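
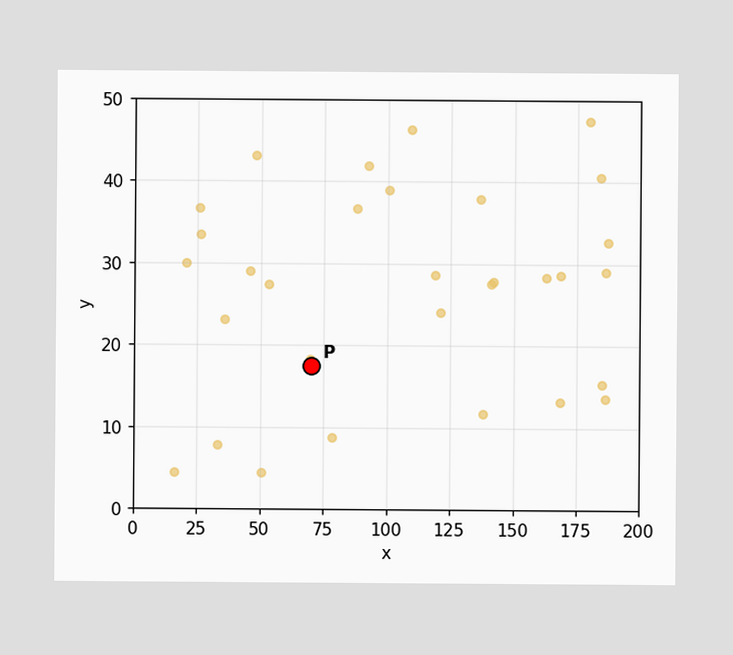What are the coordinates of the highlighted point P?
Following the gridlines from P to each axis, P sits at (70, 17.5).

(70, 17.5)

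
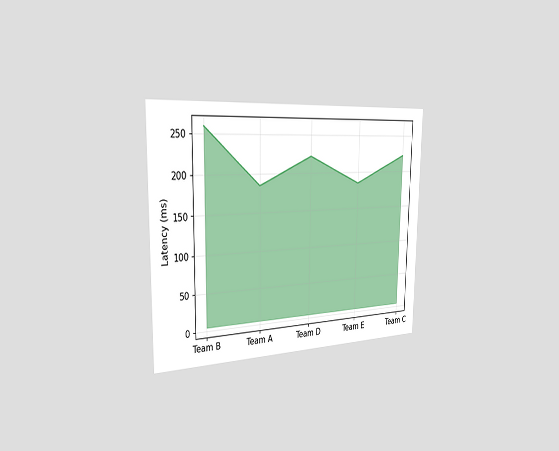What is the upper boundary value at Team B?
259ms

The chart is viewed slightly from the left. At Team B the upper boundary is at 259ms.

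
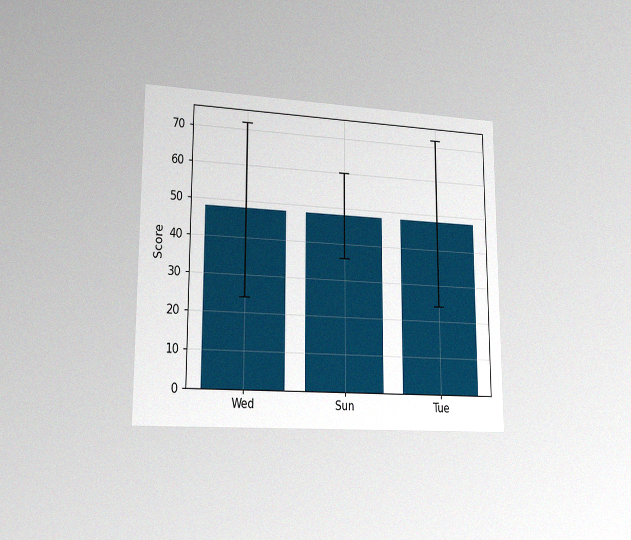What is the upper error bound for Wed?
The chart is viewed slightly from the left, with some photo noise. The Wed bar's upper whisker reaches 72.

72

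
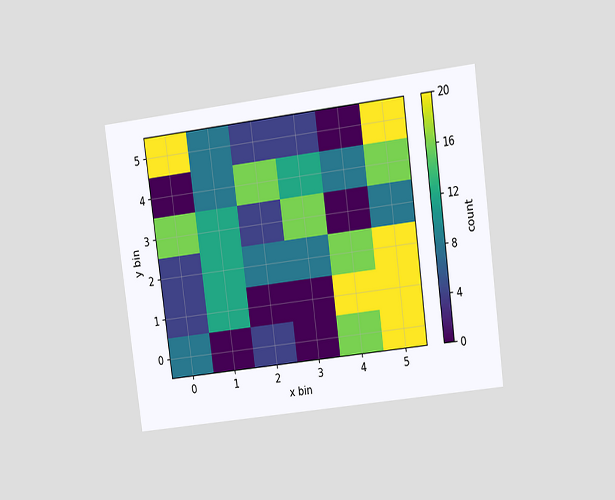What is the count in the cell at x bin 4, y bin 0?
The chart is tilted about 7° counter-clockwise and viewed at a slight angle. Matching the cell (4, 0) against the colorbar gives 16.

16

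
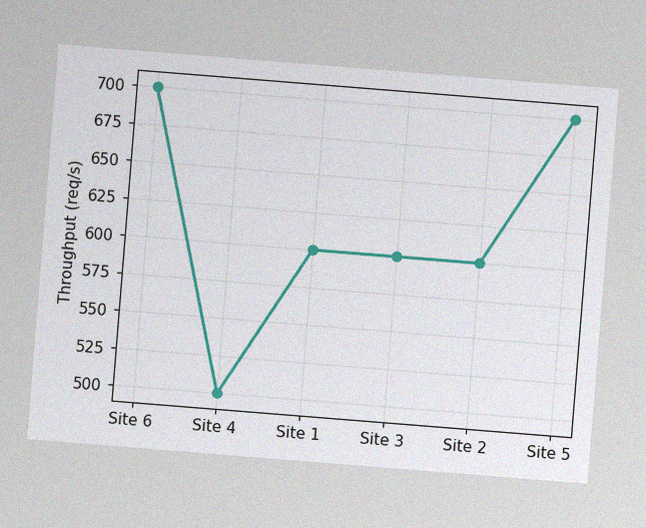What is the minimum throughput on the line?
The chart is tilted about 5° clockwise, with some photo noise. The lowest point is at Site 4, and reading across to the y-axis gives 500req/s.

500req/s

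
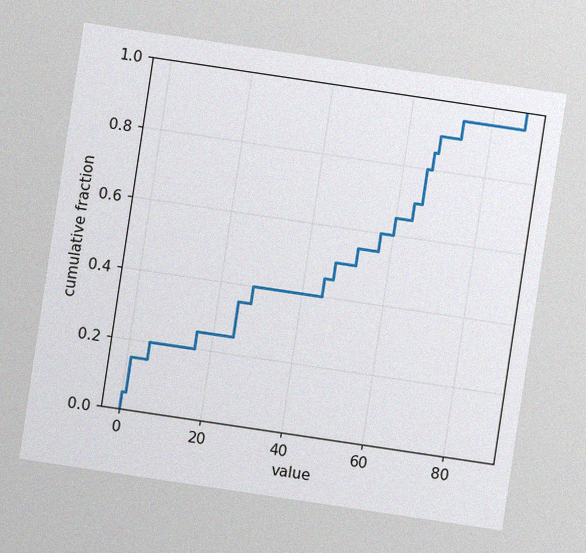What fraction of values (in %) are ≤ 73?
95%

The chart is tilted about 8° clockwise, with some photo noise. At x=73 the ECDF step is at 95%.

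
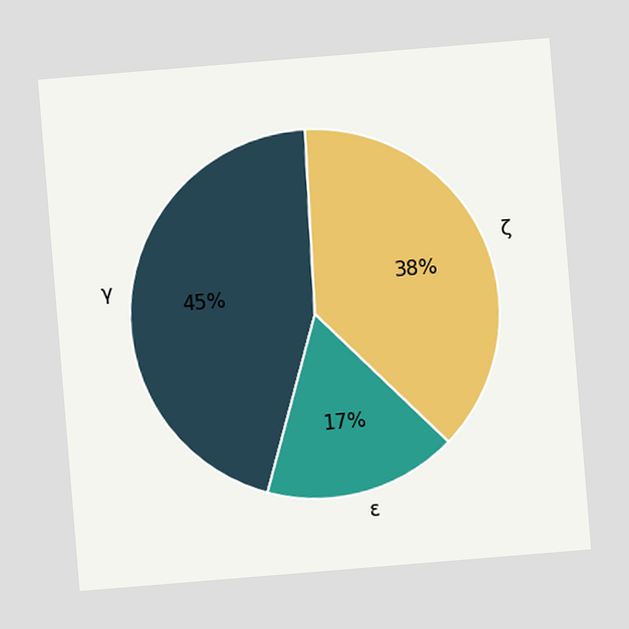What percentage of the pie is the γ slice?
The chart is tilted about 5° counter-clockwise. The γ slice takes up 45% of the pie.

45%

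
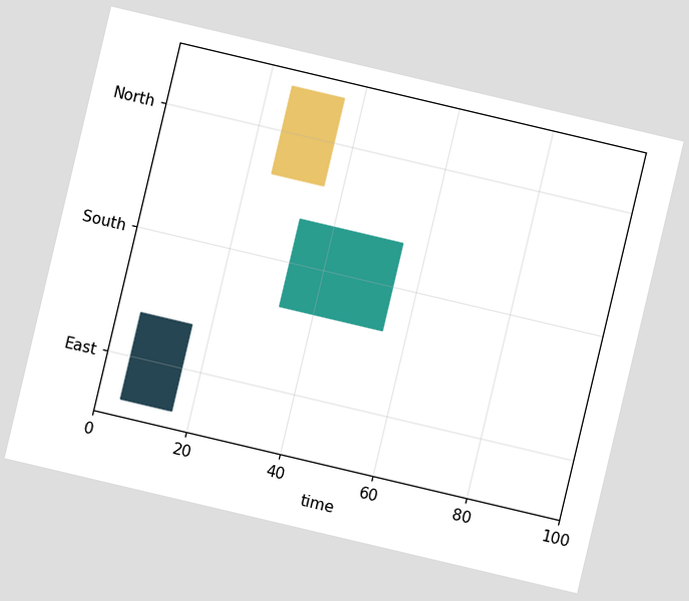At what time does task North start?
25

The chart is tilted about 13° clockwise. The North bar begins at t=25.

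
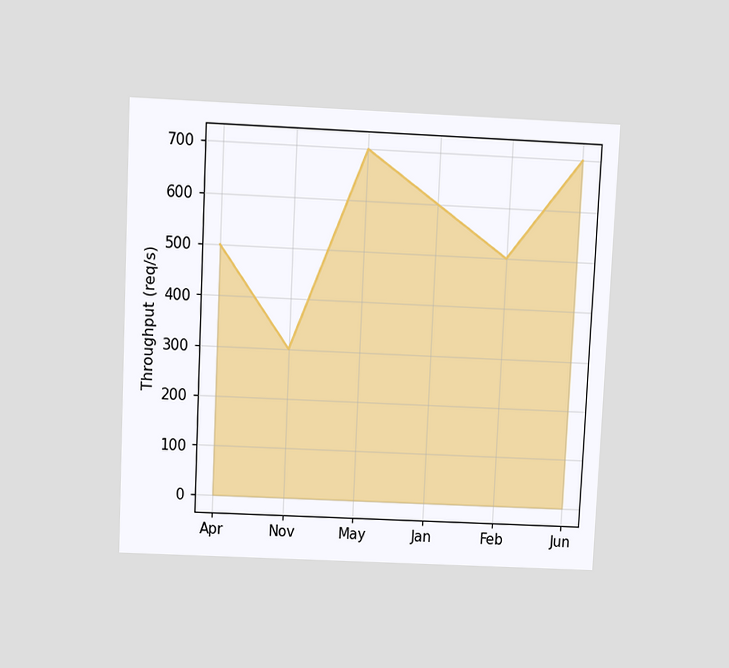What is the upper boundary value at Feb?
The chart is tilted about 3° clockwise and viewed slightly from above. At Feb the upper boundary is at 500req/s.

500req/s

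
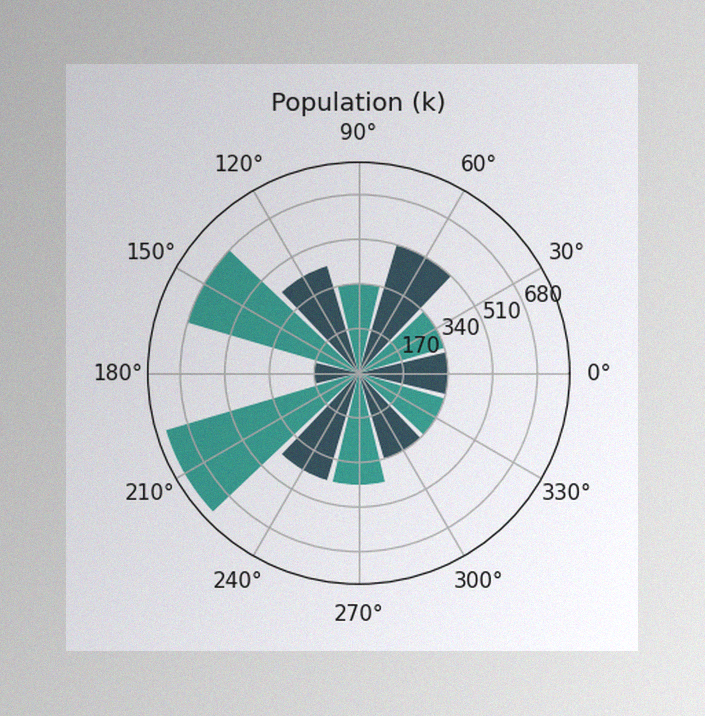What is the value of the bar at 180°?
170k

The image has some photo noise and uneven lighting. The bar at 180° reaches 170k on the radial axis.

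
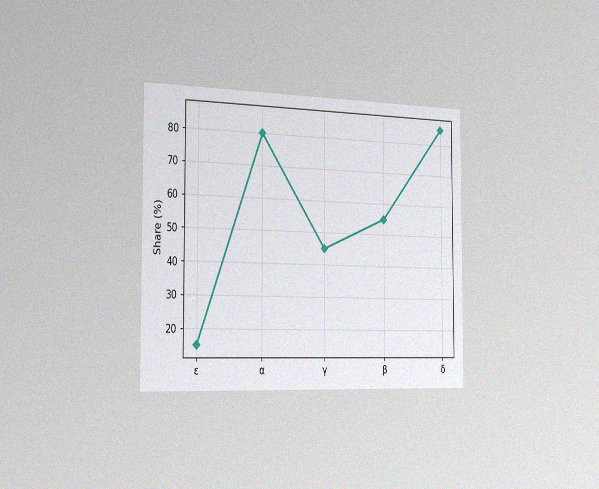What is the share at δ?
85%

The chart is viewed slightly from the left, with some photo noise. At δ, the line is at 85%.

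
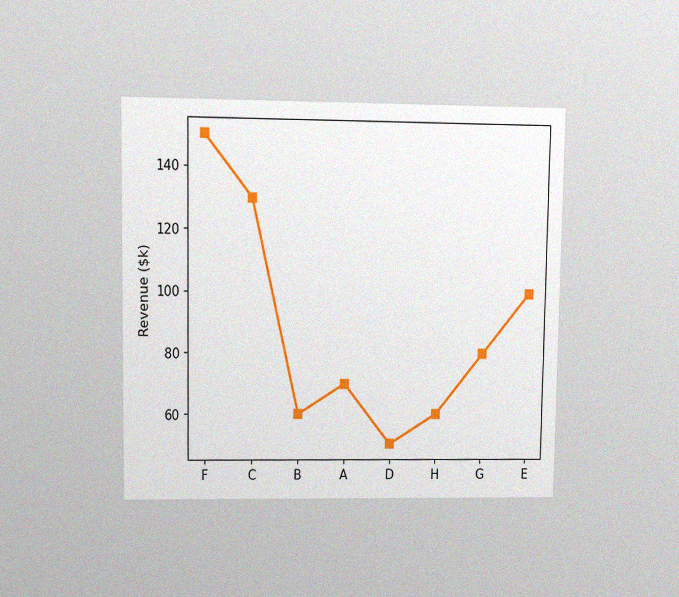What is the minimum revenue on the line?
$50k

The chart is viewed at a slight angle, with some photo noise. The lowest point is at D, and reading across to the y-axis gives $50k.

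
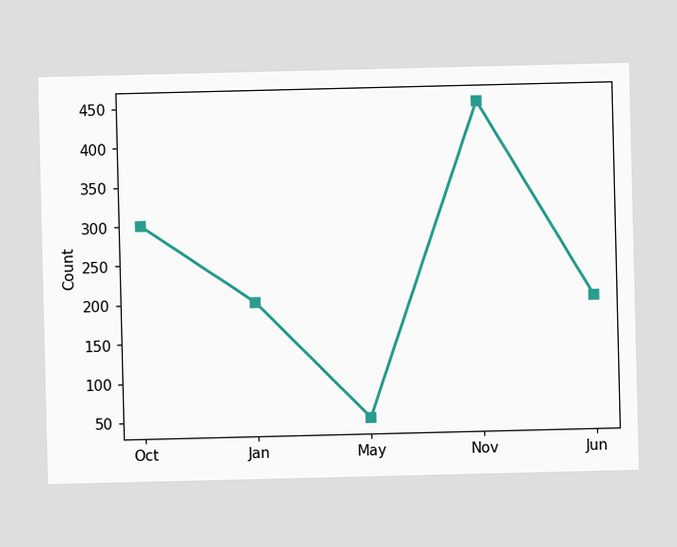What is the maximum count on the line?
450

The highest point is at Nov, and reading across to the y-axis gives 450.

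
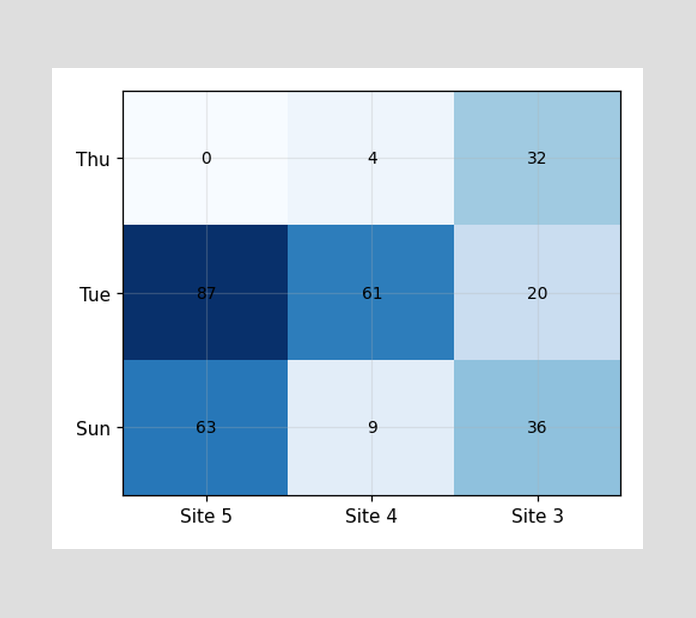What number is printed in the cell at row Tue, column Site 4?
The (Tue, Site 4) cell reads 61.

61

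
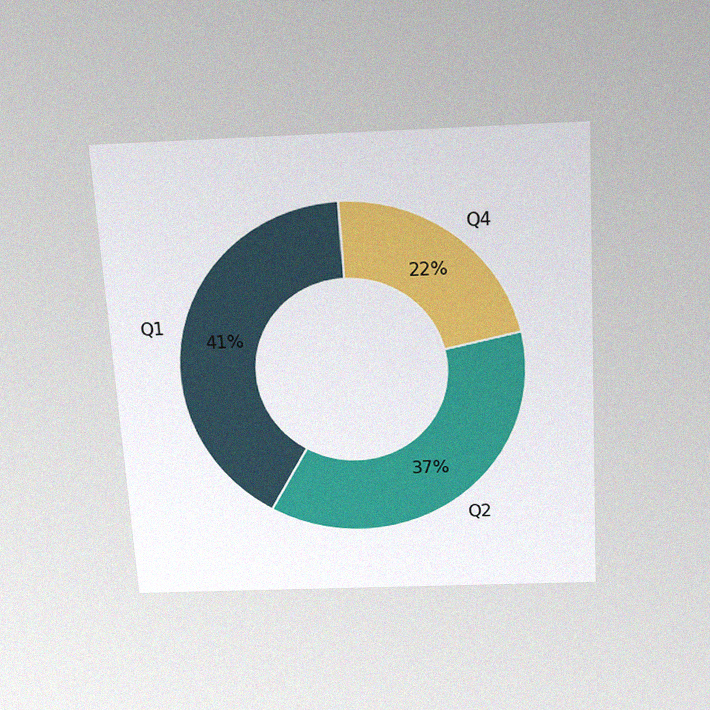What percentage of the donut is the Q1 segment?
41%

The chart is tilted about 3° counter-clockwise and viewed slightly from above, with some photo noise. The Q1 segment takes up 41% of the ring.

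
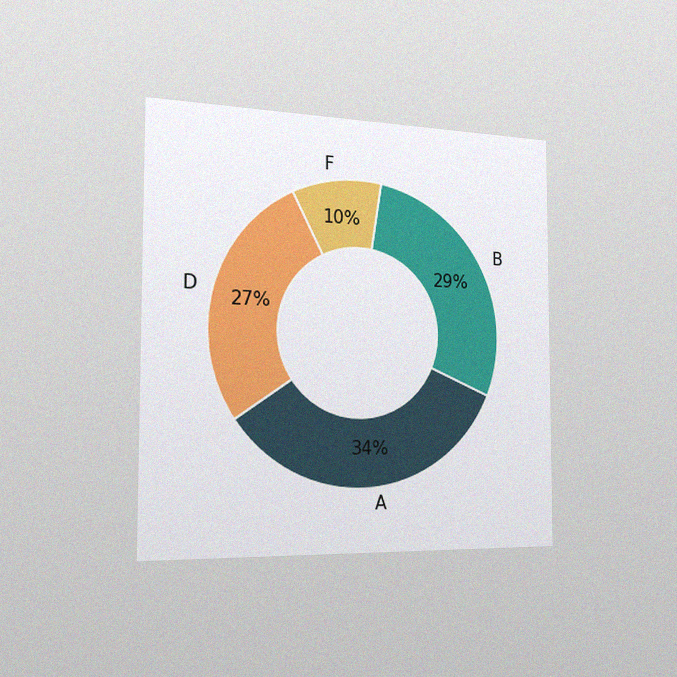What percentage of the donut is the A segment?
34%

The chart is viewed slightly from the left, with some photo noise. The A segment takes up 34% of the ring.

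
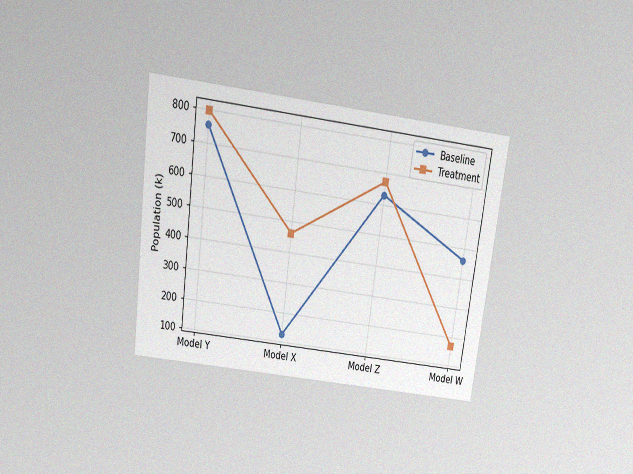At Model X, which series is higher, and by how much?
The chart is tilted about 8° clockwise and viewed slightly from above, with some photo noise. At Model X, Treatment sits above the other line by 336k.

Treatment, by 336k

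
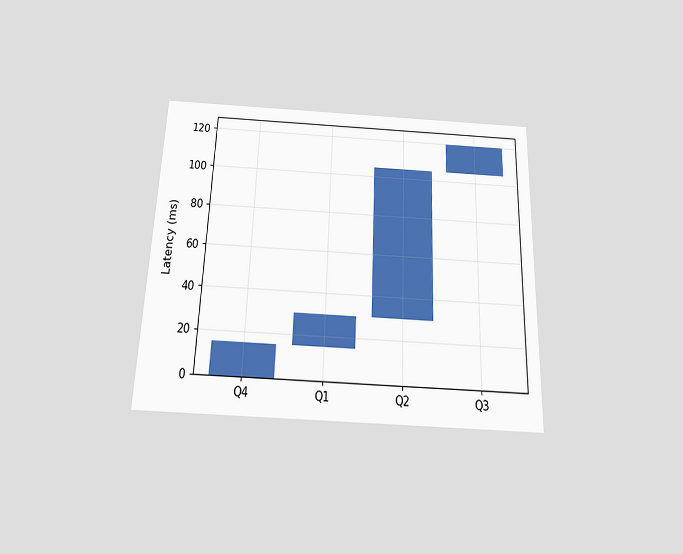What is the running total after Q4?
The chart is tilted about 2° clockwise and viewed slightly from below. After Q4 the running total reaches 15ms.

15ms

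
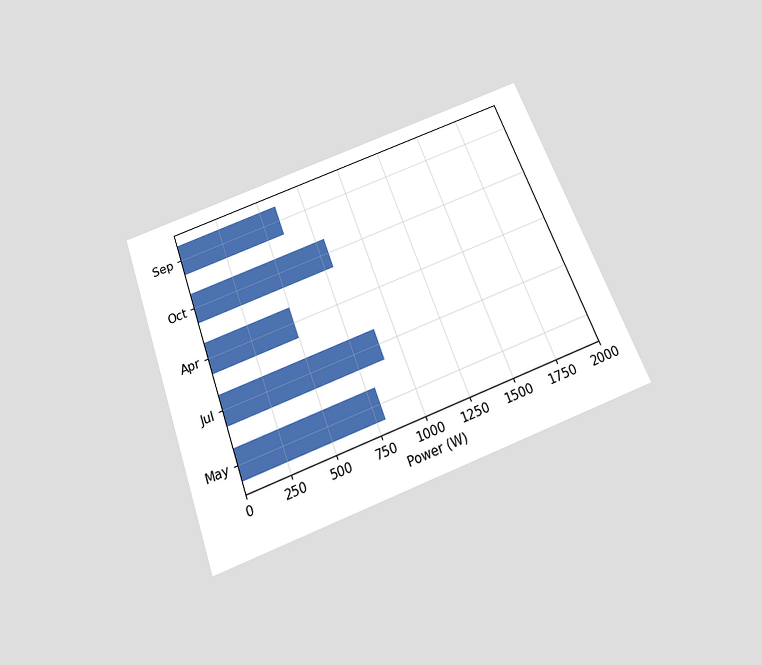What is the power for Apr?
The chart is tilted about 21° counter-clockwise and viewed slightly from below. Reading along the chart's x-axis, the Apr bar reaches 500W.

500W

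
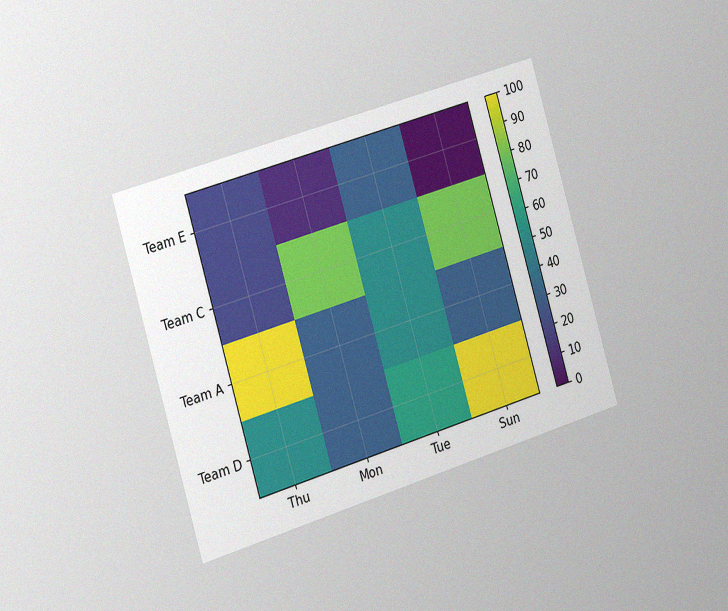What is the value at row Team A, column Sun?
The chart is tilted about 17° counter-clockwise and viewed slightly from the left, with some photo noise. Matching cell (Team A, Sun) against the colorbar gives 30.

30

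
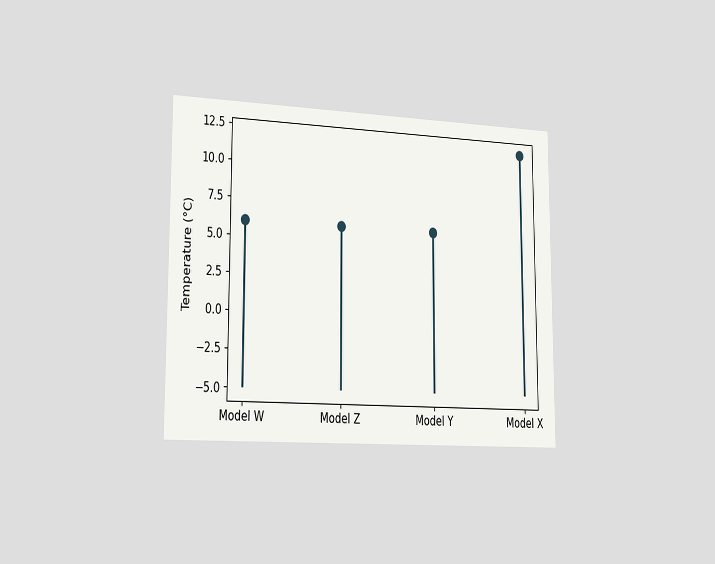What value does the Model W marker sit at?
6°C

The chart is viewed slightly from the left. The Model W marker sits at 6°C.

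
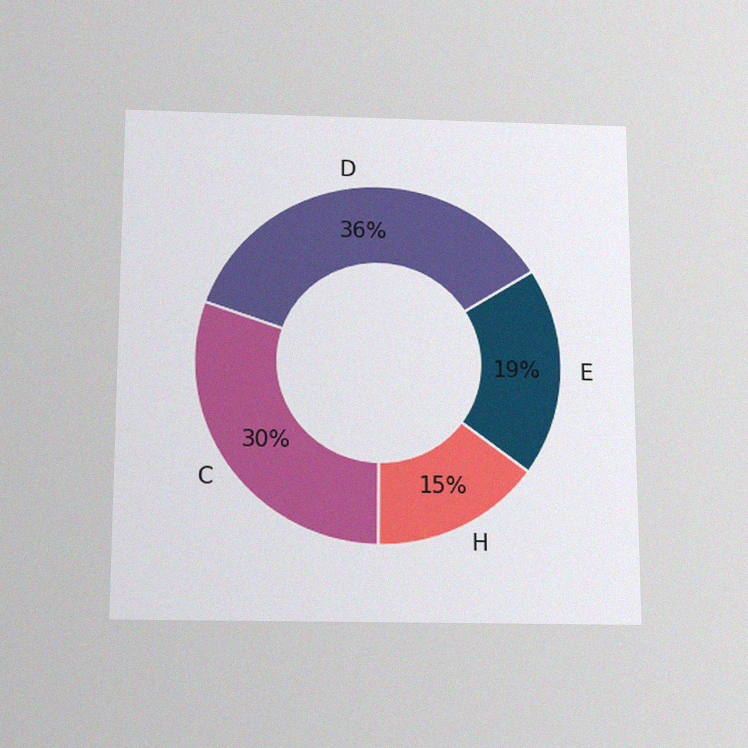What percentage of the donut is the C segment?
30%

The chart is viewed slightly from below, with some photo noise. The C segment takes up 30% of the ring.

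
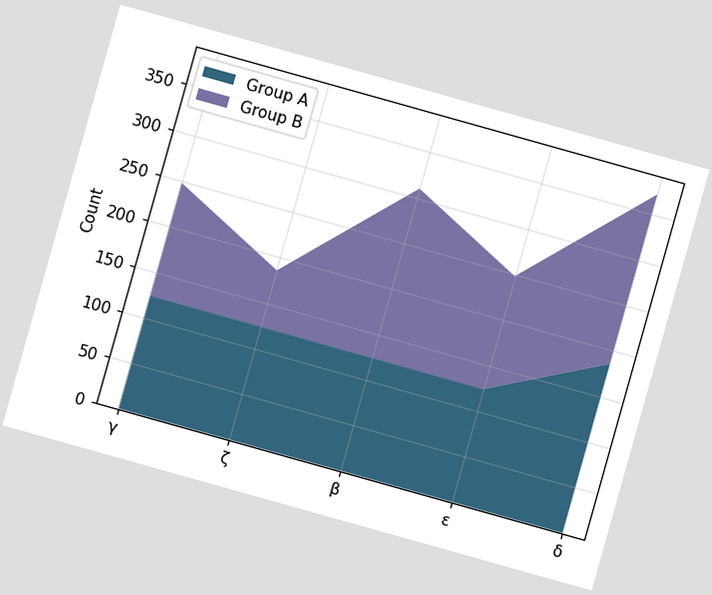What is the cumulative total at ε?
248

The chart is tilted about 16° clockwise. The stacked total at ε reaches 248.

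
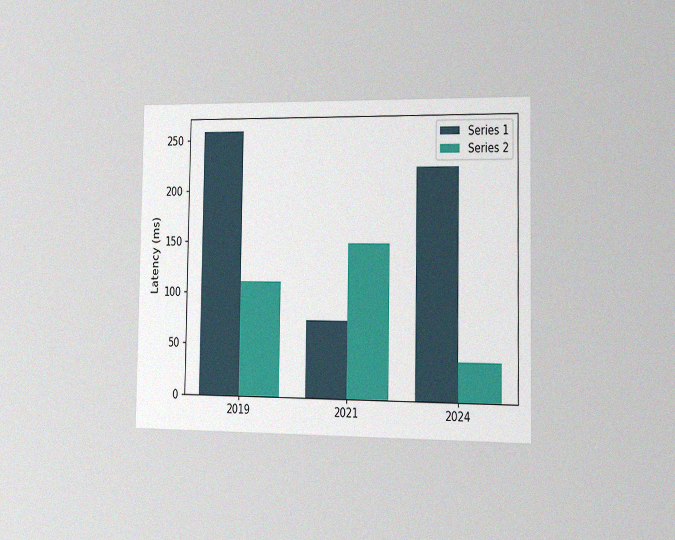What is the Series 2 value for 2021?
The chart is viewed slightly from the right, with some photo noise. The Series 2 bar at 2021 reaches 148ms on the y-axis.

148ms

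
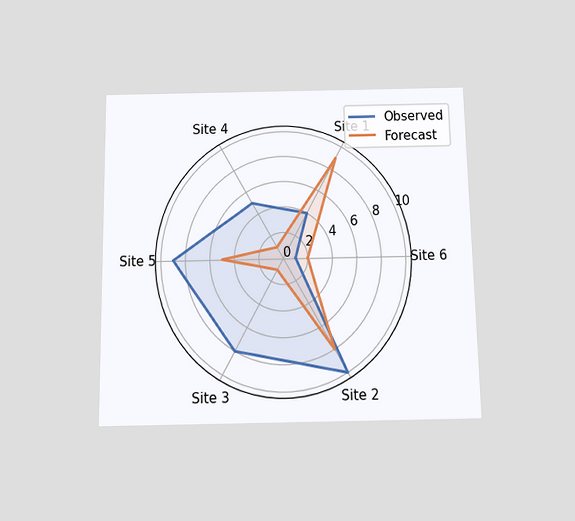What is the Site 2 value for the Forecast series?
The chart is viewed slightly from below. On the Site 2 axis, Forecast reaches 8.

8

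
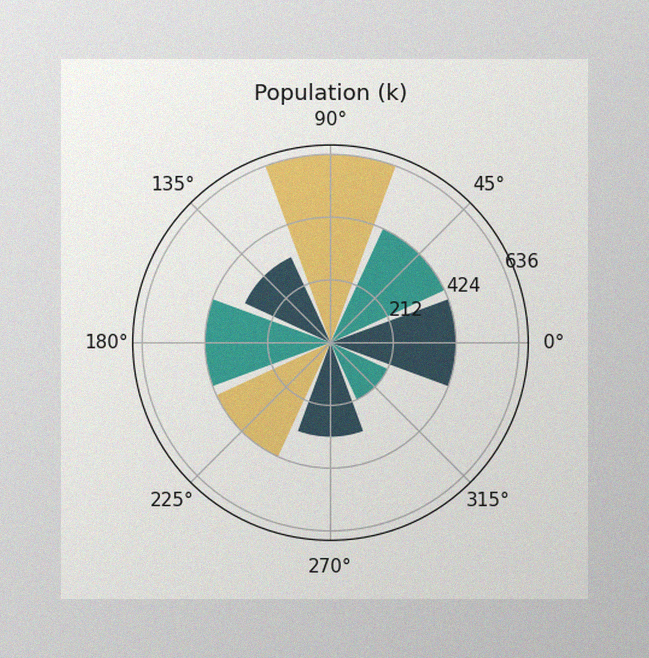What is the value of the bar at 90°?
The image has some photo noise and uneven lighting. The bar at 90° reaches 636k on the radial axis.

636k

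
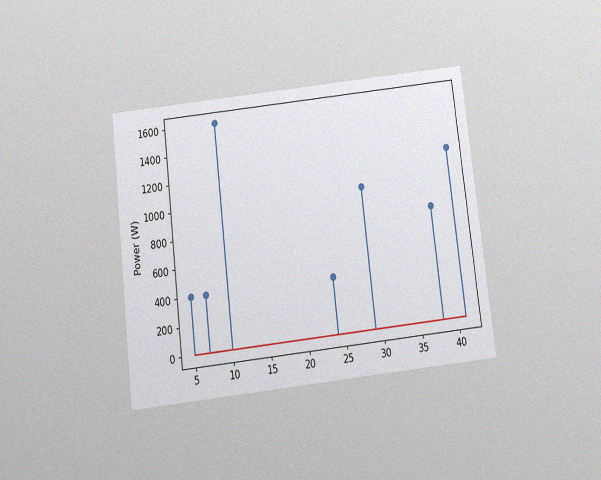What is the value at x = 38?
The chart is tilted about 7° counter-clockwise and viewed slightly from below, with some photo noise. The stem at x=38 reaches 800W.

800W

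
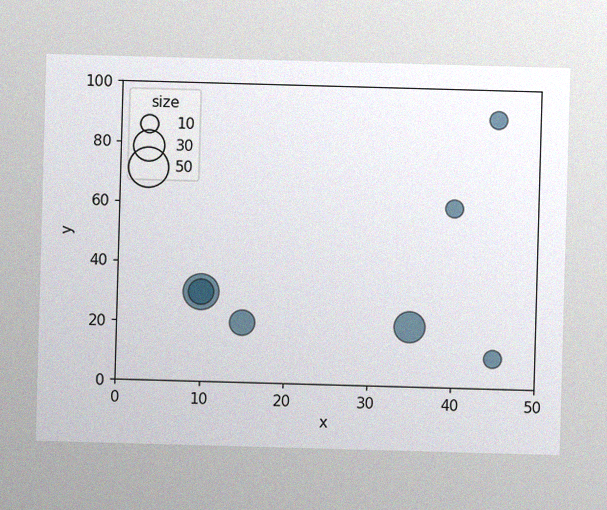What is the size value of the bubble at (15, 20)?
The image has some photo noise and uneven lighting. Matching the bubble at (15, 20) against the size legend gives 20.

20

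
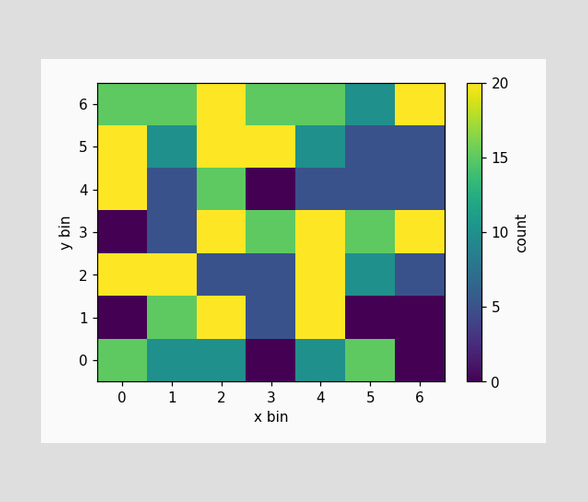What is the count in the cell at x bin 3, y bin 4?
0

Matching the cell (3, 4) against the colorbar gives 0.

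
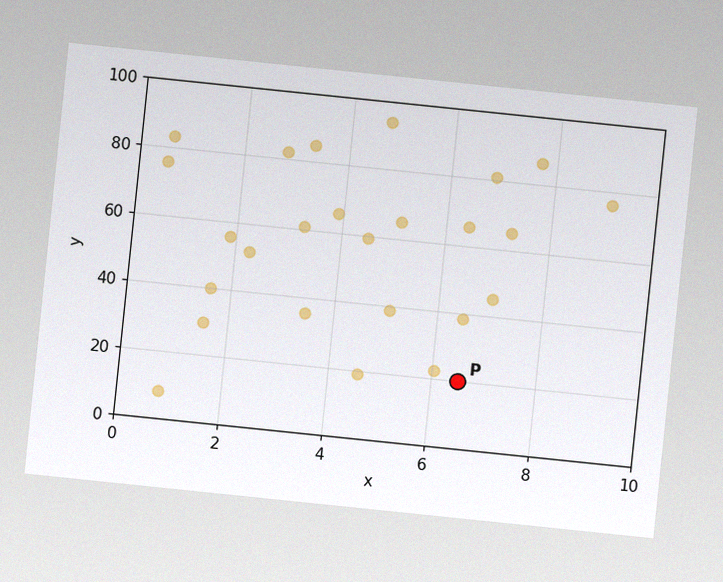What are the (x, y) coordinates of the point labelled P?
(6.5, 20)

The chart is tilted about 6° clockwise, with some photo noise. Following the gridlines from P to each axis, P sits at (6.5, 20).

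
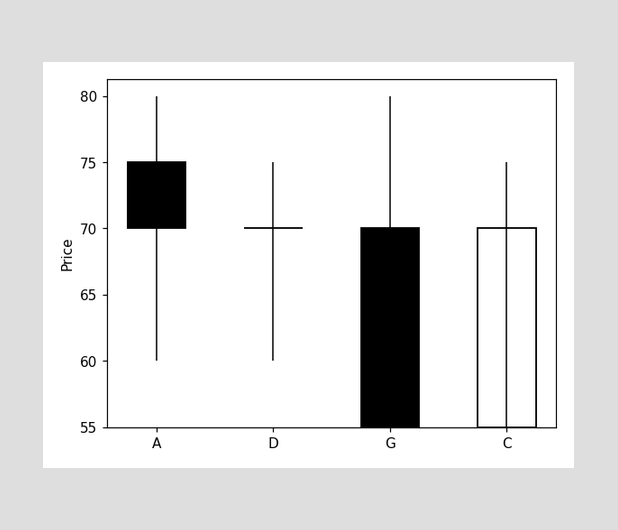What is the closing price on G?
The G candle closes at 55.

55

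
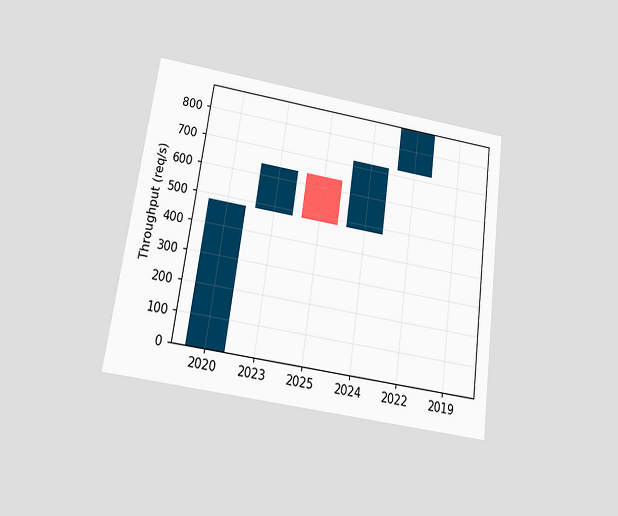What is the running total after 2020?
480req/s

The chart is tilted about 8° clockwise and viewed slightly from below. After 2020 the running total reaches 480req/s.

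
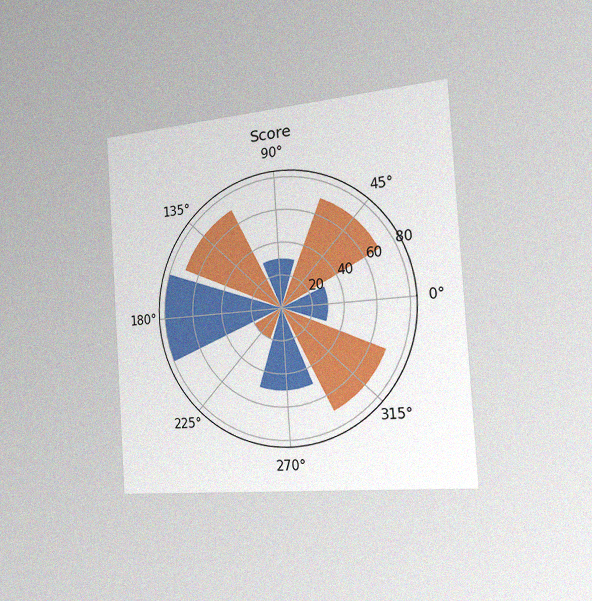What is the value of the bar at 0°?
30

The chart is tilted about 4° counter-clockwise and viewed slightly from the right, with some photo noise. The bar at 0° reaches 30 on the radial axis.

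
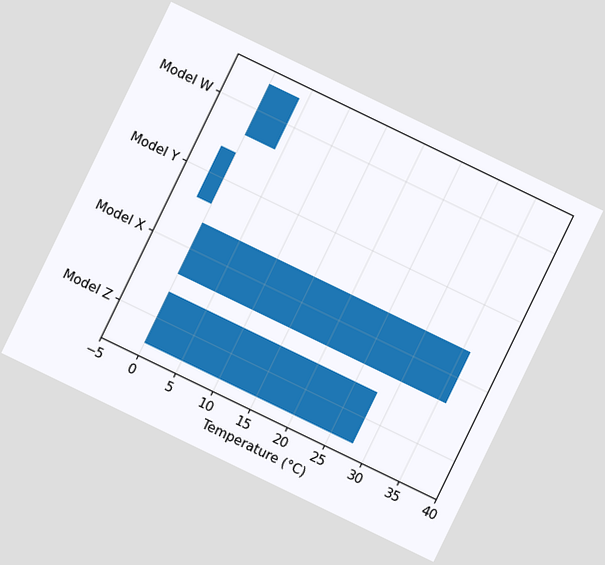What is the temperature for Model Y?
The chart is tilted about 26° clockwise. Reading along the chart's x-axis, the Model Y bar reaches -2°C.

-2°C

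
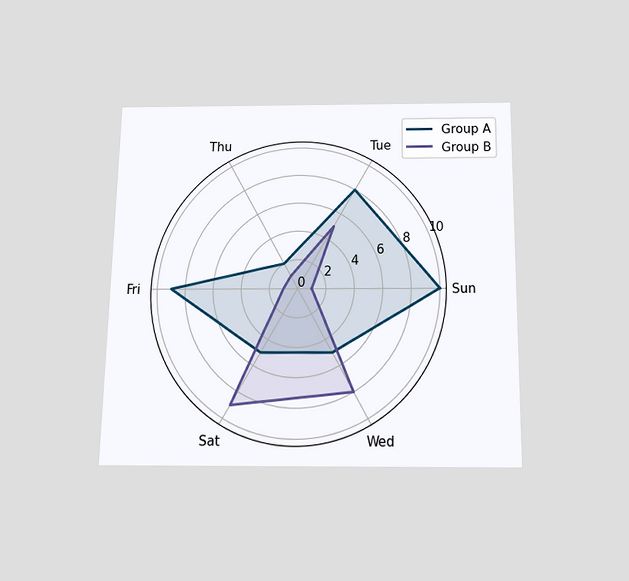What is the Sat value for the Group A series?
5

The chart is viewed slightly from below. On the Sat axis, Group A reaches 5.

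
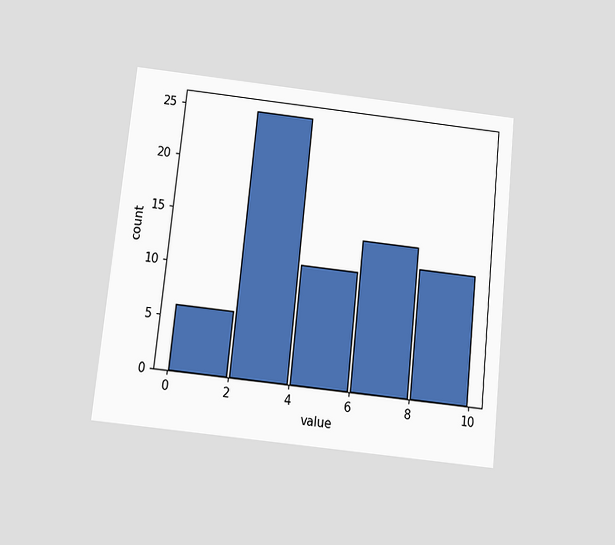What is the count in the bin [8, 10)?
The chart is tilted about 6° clockwise and viewed slightly from below. The [8, 10) bin has height 12.

12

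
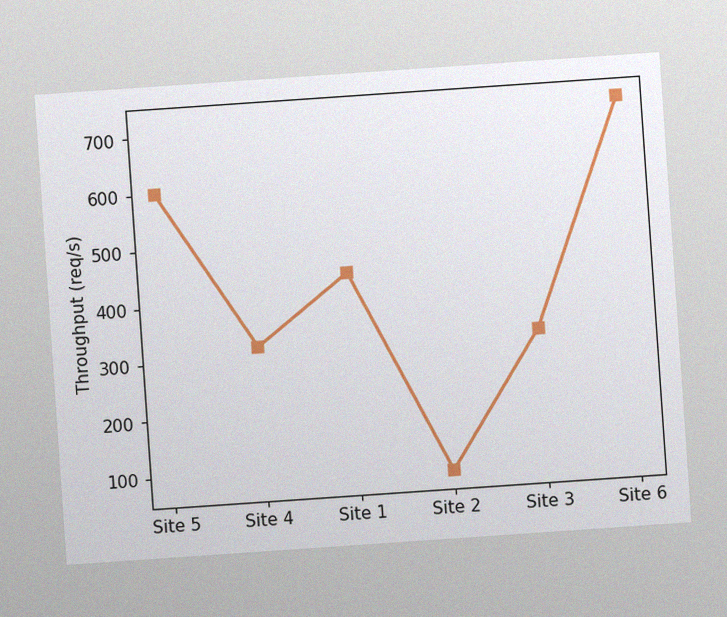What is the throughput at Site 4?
The chart is tilted about 4° counter-clockwise, with some photo noise. At Site 4, the line is at 320req/s.

320req/s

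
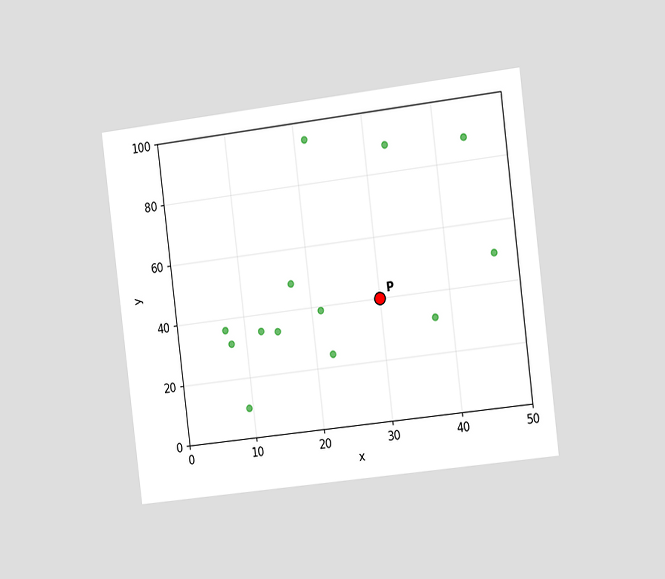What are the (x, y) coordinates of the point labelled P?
(30, 40)

The chart is tilted about 7° counter-clockwise and viewed slightly from the right. Following the gridlines from P to each axis, P sits at (30, 40).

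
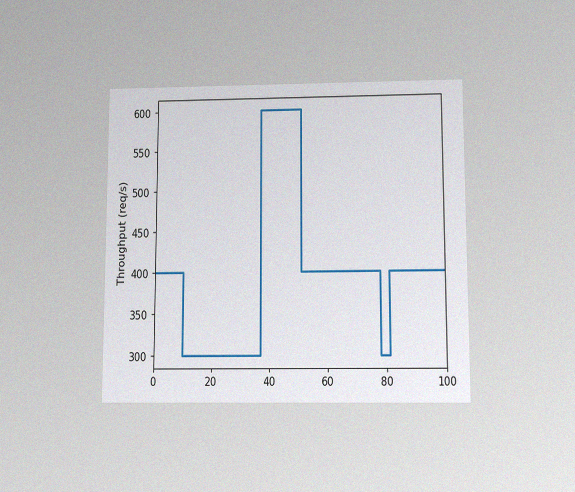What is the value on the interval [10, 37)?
The chart is viewed slightly from below, with some photo noise. On [10, 37) the step sits at 300req/s.

300req/s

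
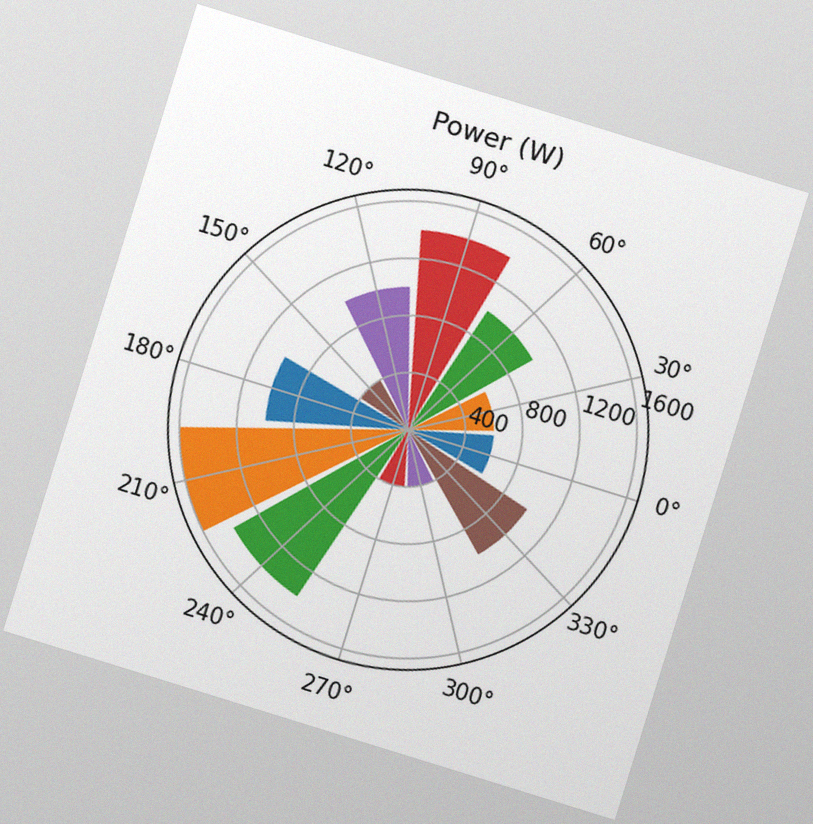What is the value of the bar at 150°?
400W

The chart is tilted about 17° clockwise, with some photo noise. The bar at 150° reaches 400W on the radial axis.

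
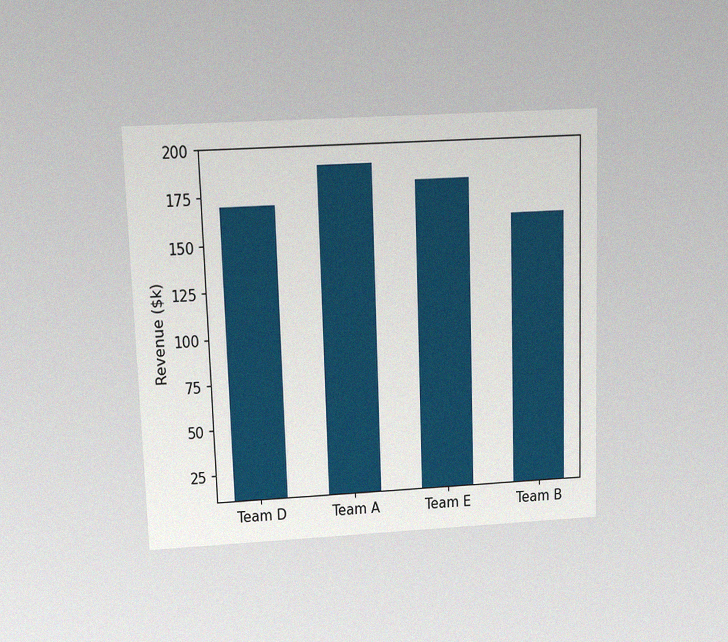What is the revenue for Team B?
The chart is viewed slightly from above, with some photo noise. Reading along the chart's y-axis, the Team B bar reaches $160k.

$160k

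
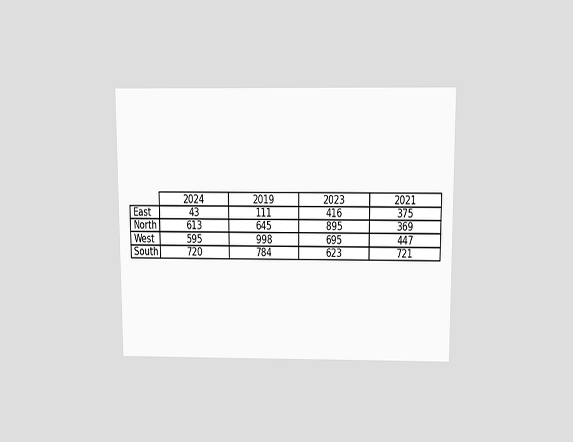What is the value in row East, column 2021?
375

The chart is viewed slightly from above. The (East, 2021) cell reads 375.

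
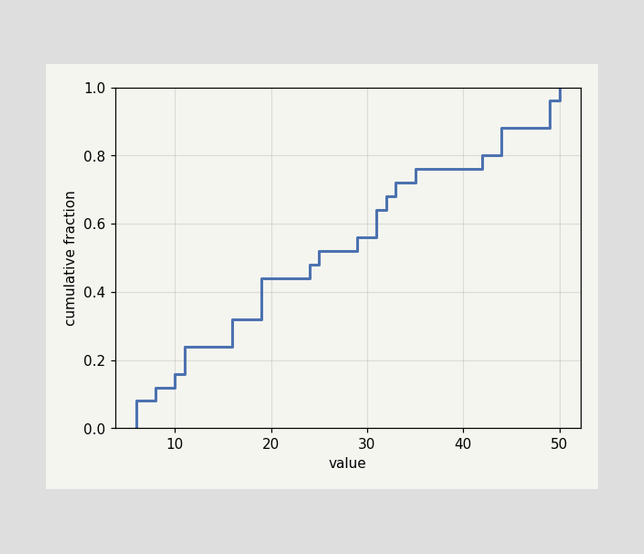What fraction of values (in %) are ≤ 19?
44%

At x=19 the ECDF step is at 44%.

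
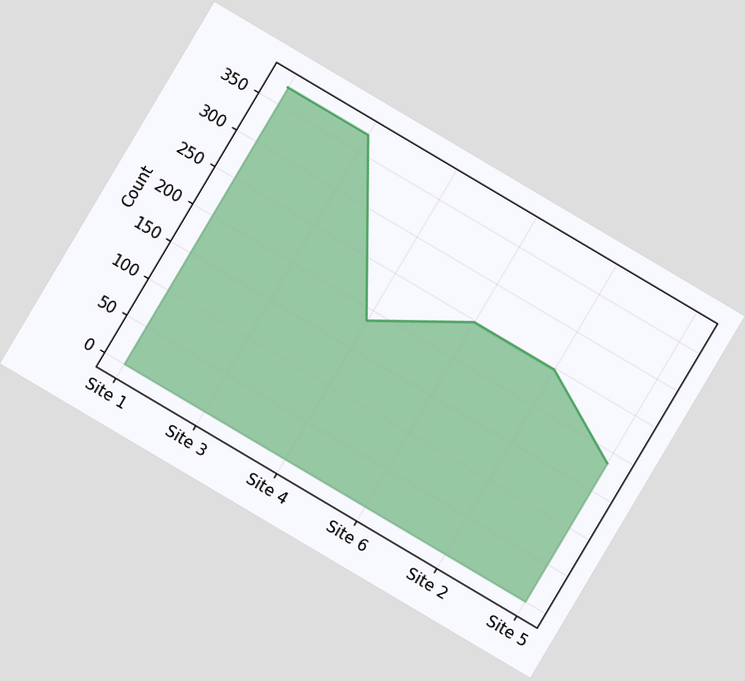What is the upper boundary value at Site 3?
The chart is tilted about 31° clockwise. At Site 3 the upper boundary is at 372.

372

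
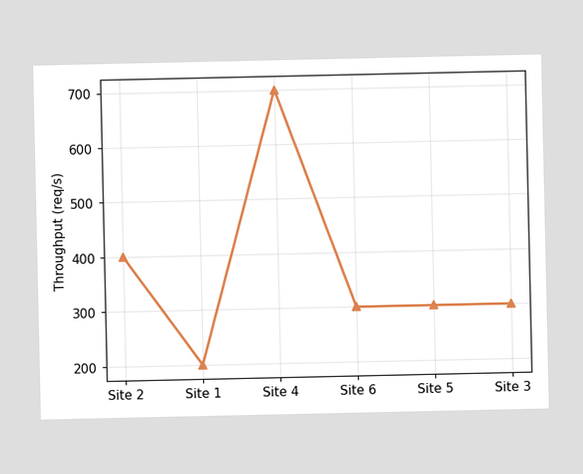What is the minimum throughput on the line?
The lowest point is at Site 1, and reading across to the y-axis gives 200req/s.

200req/s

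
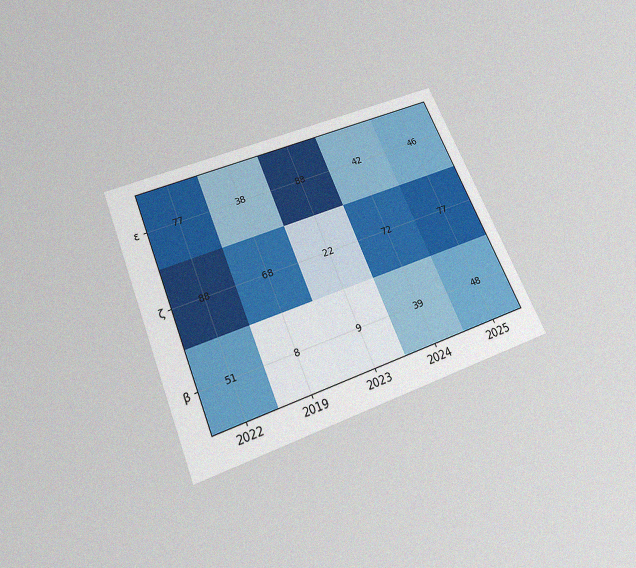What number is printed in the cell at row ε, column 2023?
The chart is tilted about 23° counter-clockwise and viewed slightly from below, with some photo noise. The (ε, 2023) cell reads 88.

88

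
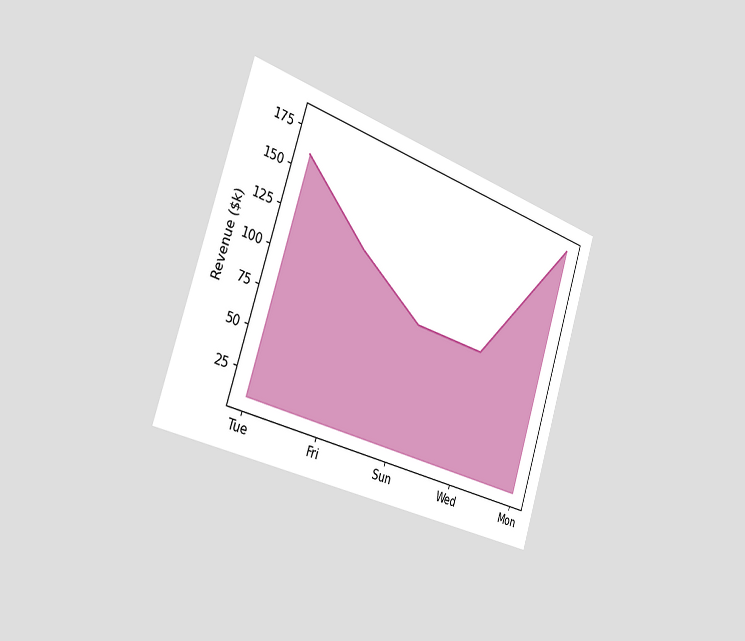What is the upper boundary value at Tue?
The chart is tilted about 18° clockwise and viewed slightly from the left. At Tue the upper boundary is at $160k.

$160k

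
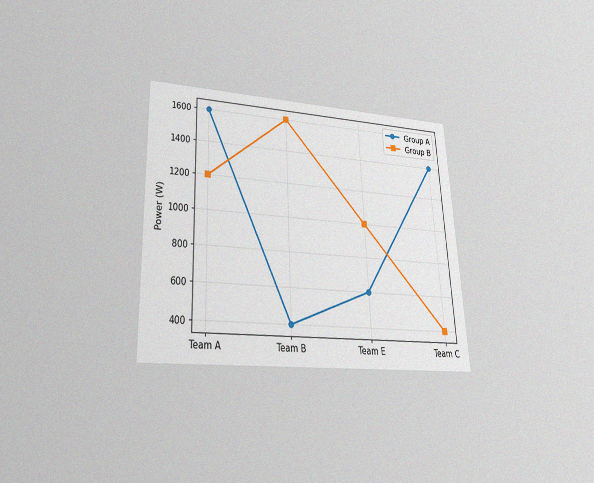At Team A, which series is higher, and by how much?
Group A, by 400W

The chart is tilted about 3° counter-clockwise and viewed slightly from below, with some photo noise. At Team A, Group A sits above the other line by 400W.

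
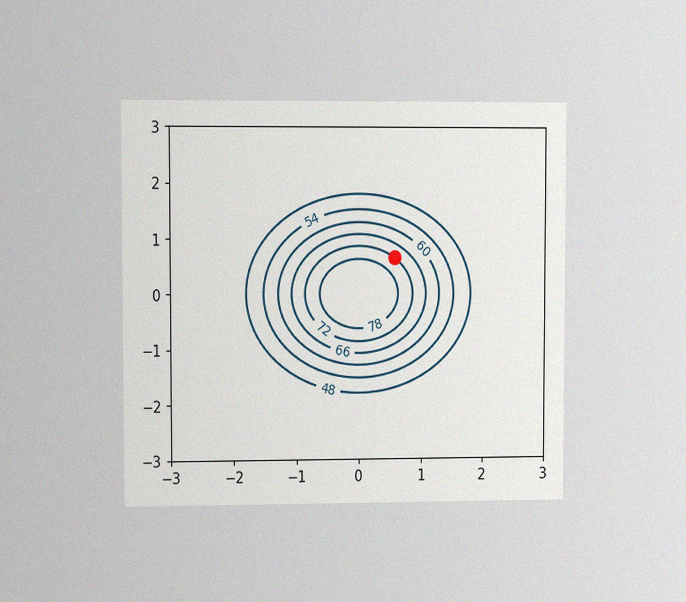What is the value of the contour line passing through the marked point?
The chart is viewed at a slight angle, with some photo noise. The marked point sits on the contour labelled 72.

72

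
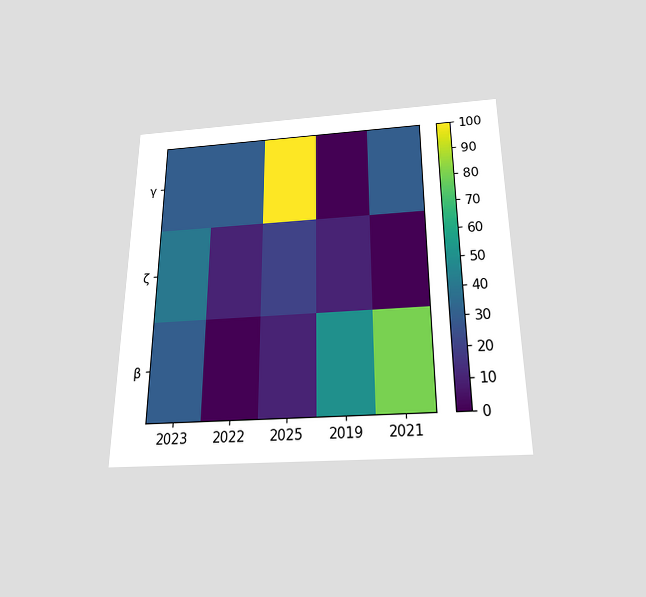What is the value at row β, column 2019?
50

The chart is viewed slightly from below. Matching cell (β, 2019) against the colorbar gives 50.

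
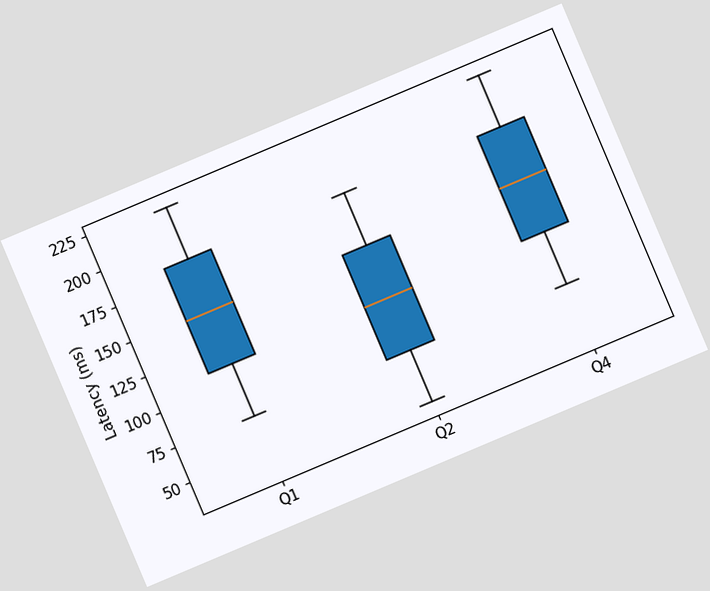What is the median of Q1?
The chart is tilted about 23° counter-clockwise. The median line in the Q1 box sits at 148ms.

148ms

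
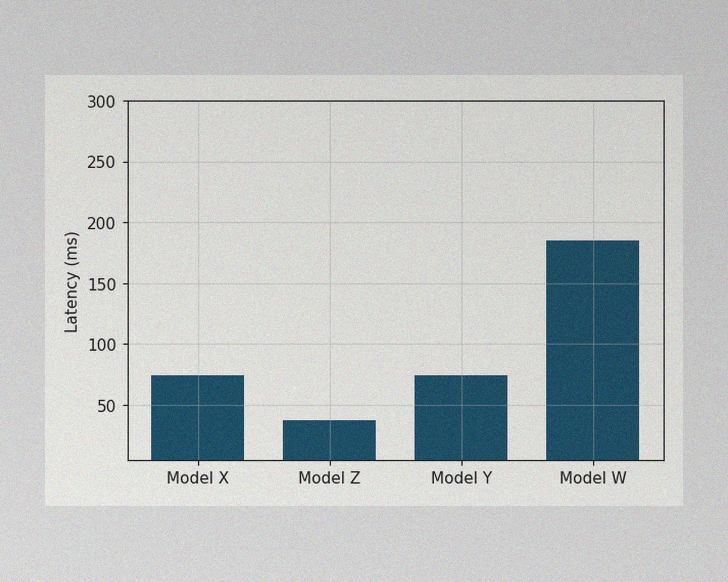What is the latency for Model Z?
The image has some photo noise and uneven lighting. Reading along the chart's y-axis, the Model Z bar reaches 37ms.

37ms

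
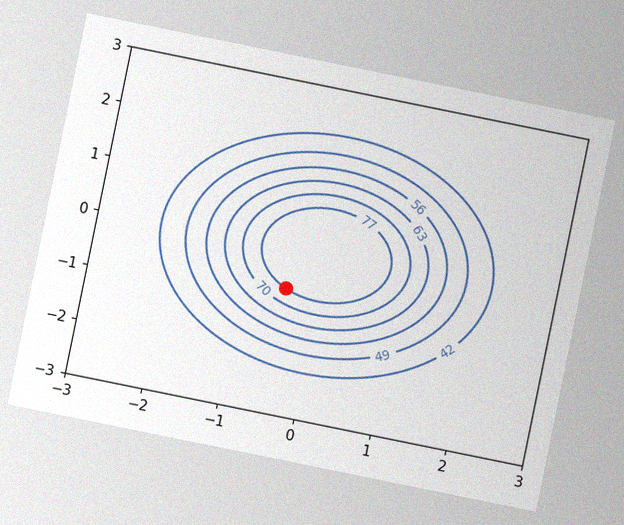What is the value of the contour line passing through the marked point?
The chart is tilted about 11° clockwise, with some photo noise. The marked point sits on the contour labelled 77.

77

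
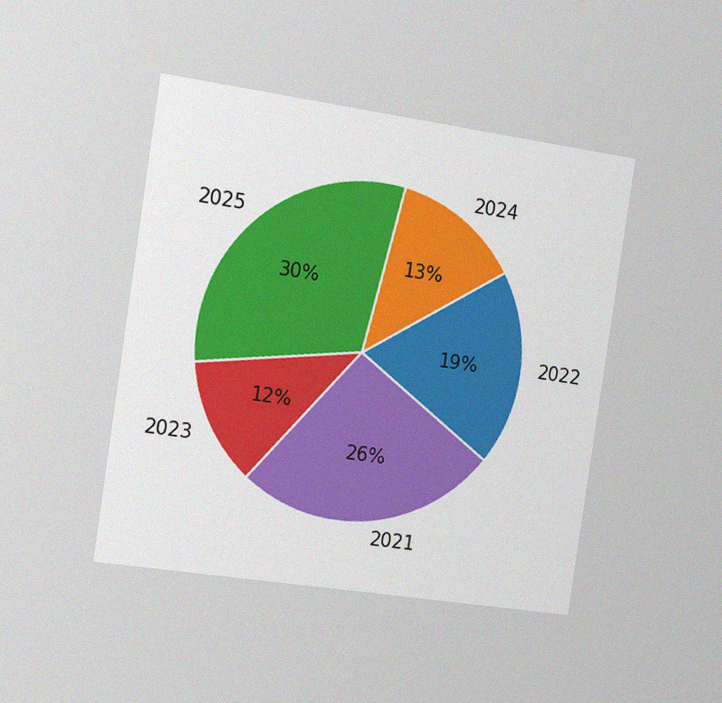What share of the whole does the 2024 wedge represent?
13%

The chart is tilted about 9° clockwise and viewed slightly from the left, with some photo noise. The 2024 slice takes up 13% of the pie.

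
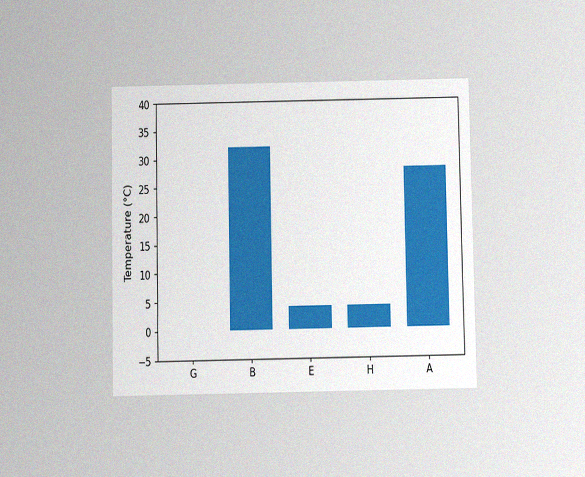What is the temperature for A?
28°C

The chart is viewed slightly from below, with some photo noise. Reading along the chart's y-axis, the A bar reaches 28°C.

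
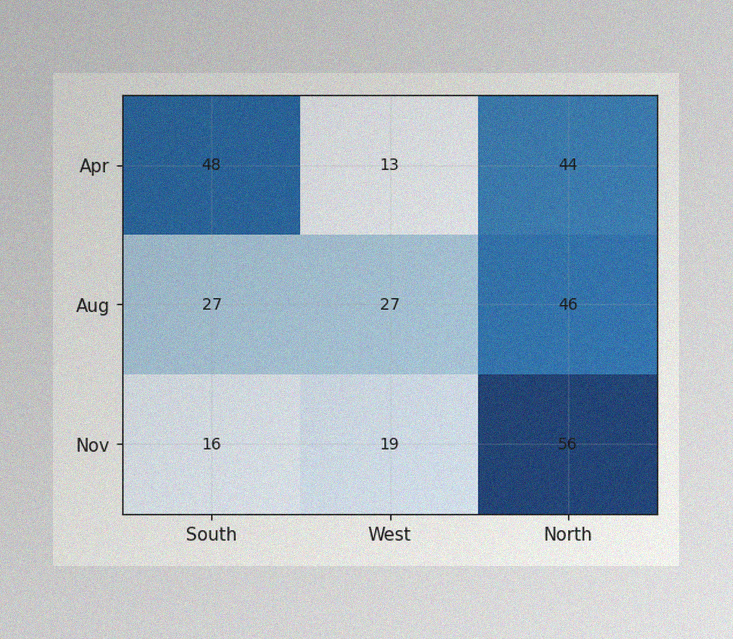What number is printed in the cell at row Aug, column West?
The image has some photo noise and uneven lighting. The (Aug, West) cell reads 27.

27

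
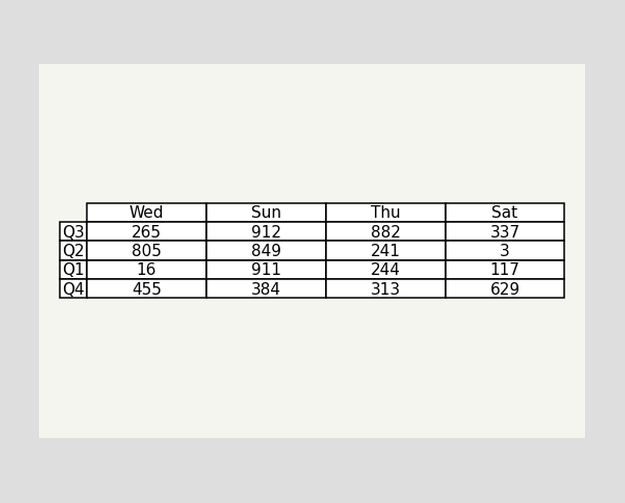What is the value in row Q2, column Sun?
The (Q2, Sun) cell reads 849.

849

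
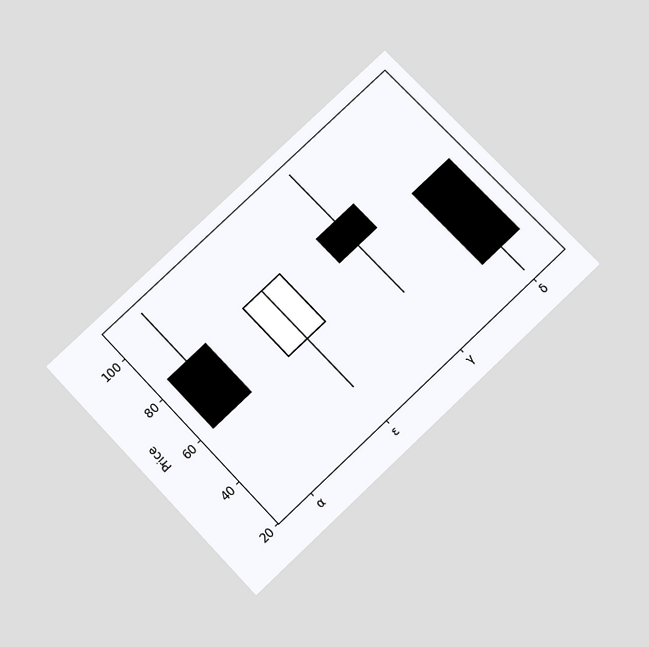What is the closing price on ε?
The chart is tilted about 44° counter-clockwise and viewed slightly from below. The ε candle closes at 84.

84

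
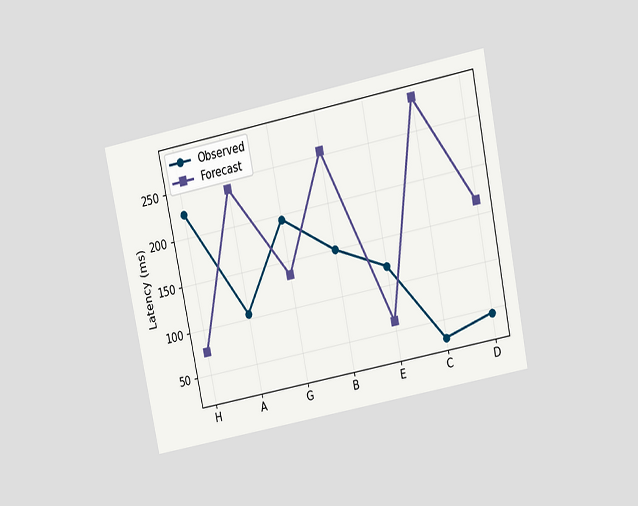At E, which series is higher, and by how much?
Observed, by 60ms

The chart is tilted about 11° counter-clockwise and viewed at a slight angle. At E, Observed sits above the other line by 60ms.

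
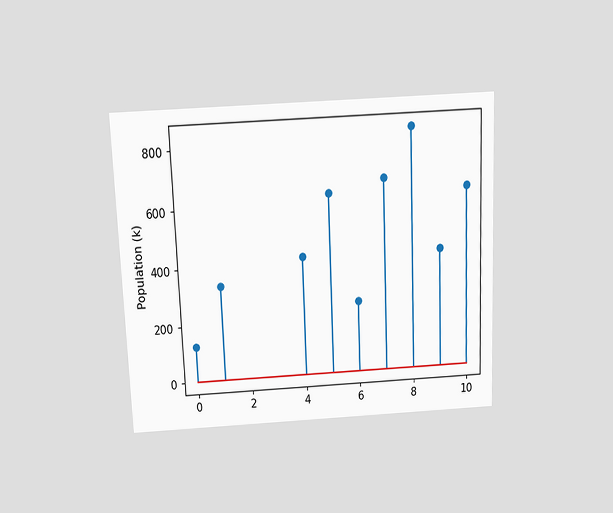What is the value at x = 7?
The chart is tilted about 2° counter-clockwise and viewed slightly from above. The stem at x=7 reaches 672k.

672k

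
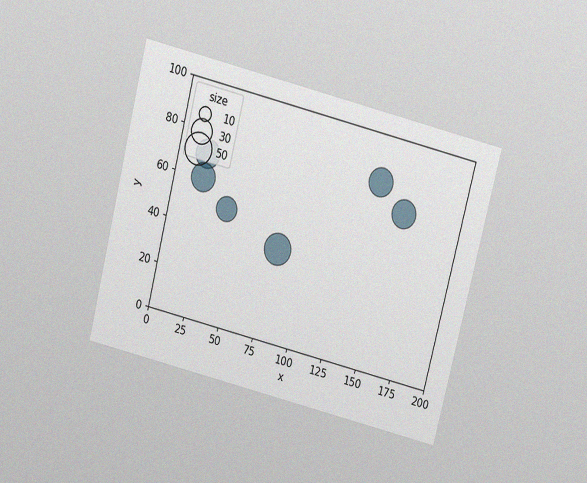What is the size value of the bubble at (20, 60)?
40

The chart is tilted about 14° clockwise and viewed slightly from above, with some photo noise. Matching the bubble at (20, 60) against the size legend gives 40.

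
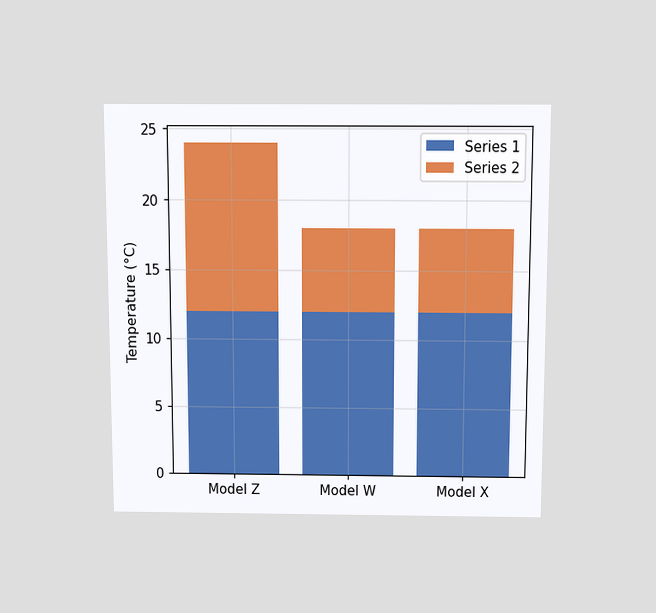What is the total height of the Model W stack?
18°C

The chart is viewed slightly from above. The Model W stack's top reaches 18°C on the y-axis.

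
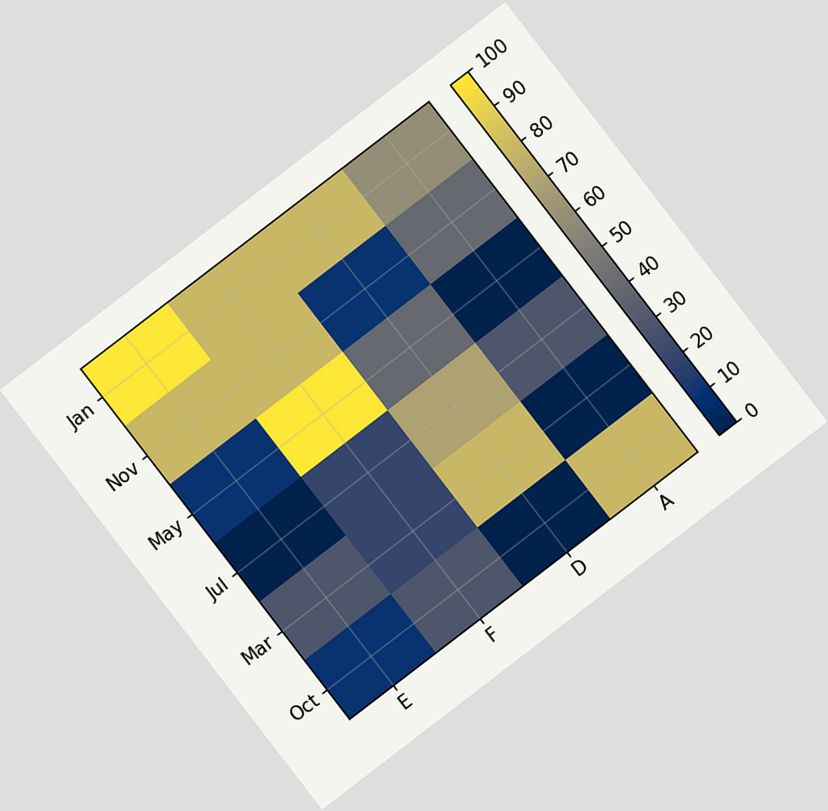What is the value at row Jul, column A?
The chart is tilted about 38° counter-clockwise. Matching cell (Jul, A) against the colorbar gives 30.

30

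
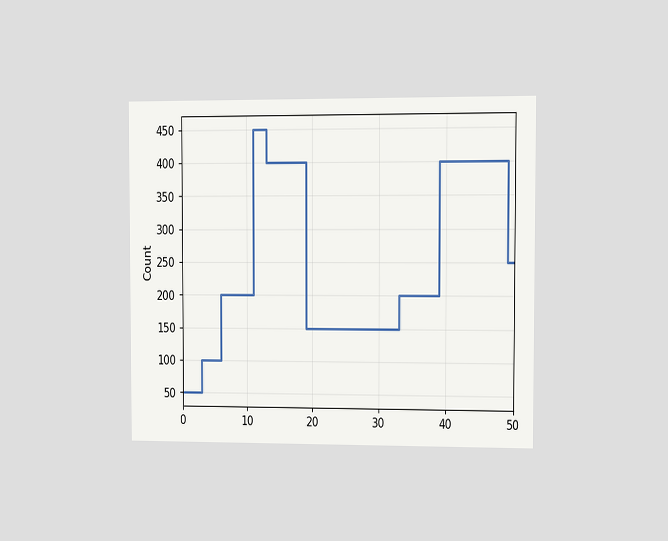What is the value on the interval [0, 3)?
50

The chart is viewed at a slight angle. On [0, 3) the step sits at 50.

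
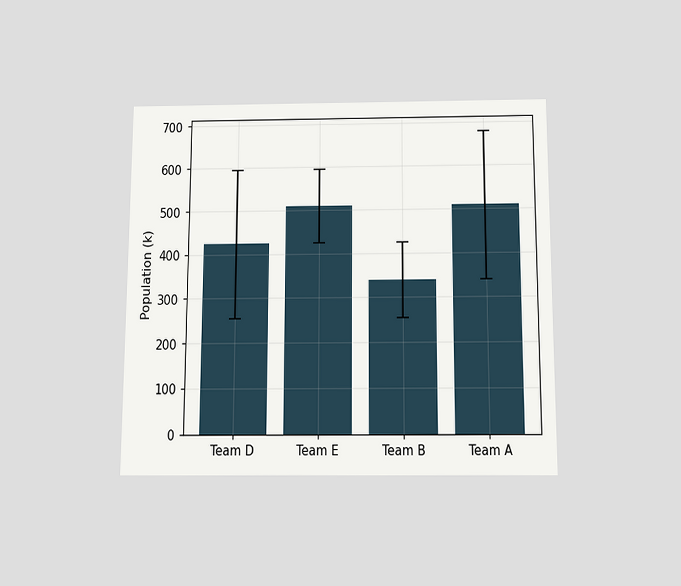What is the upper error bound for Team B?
425k

The chart is viewed slightly from below. The Team B bar's upper whisker reaches 425k.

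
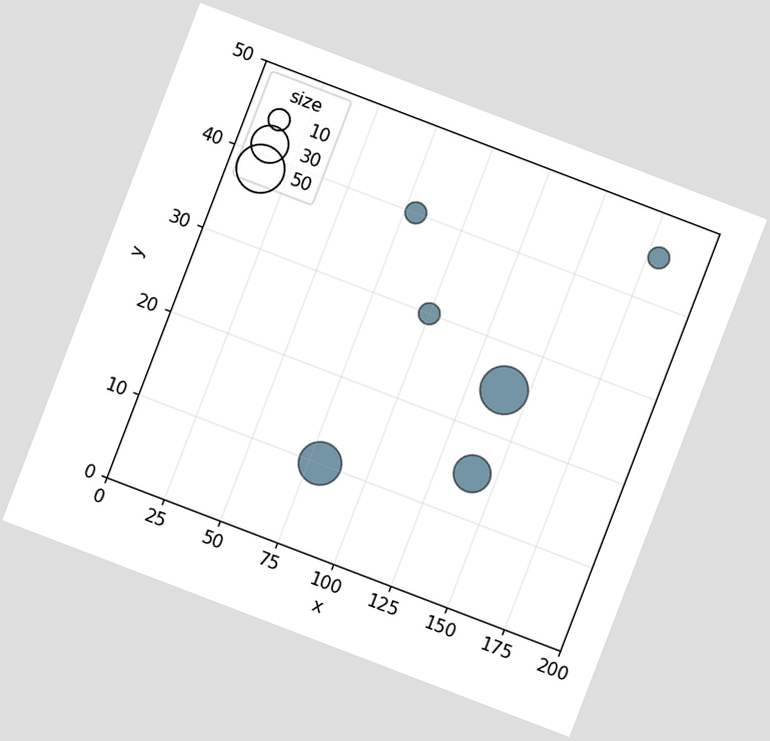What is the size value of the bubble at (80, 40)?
10

The chart is tilted about 21° clockwise. Matching the bubble at (80, 40) against the size legend gives 10.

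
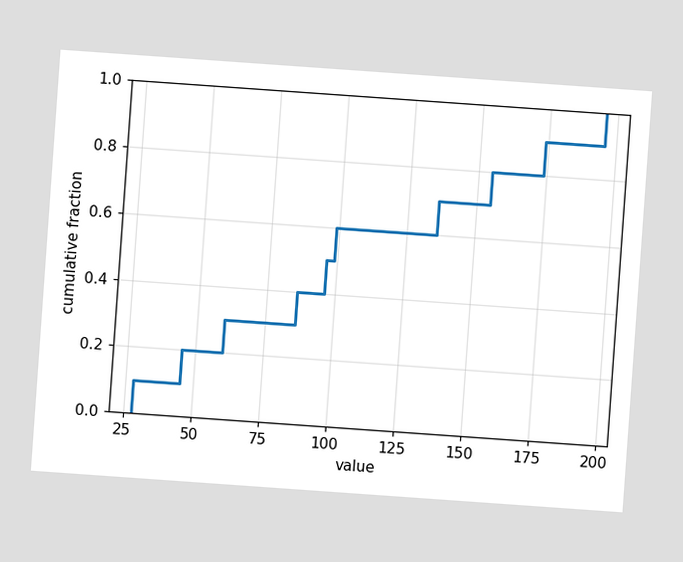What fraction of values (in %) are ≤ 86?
The chart is tilted about 4° clockwise. At x=86 the ECDF step is at 40%.

40%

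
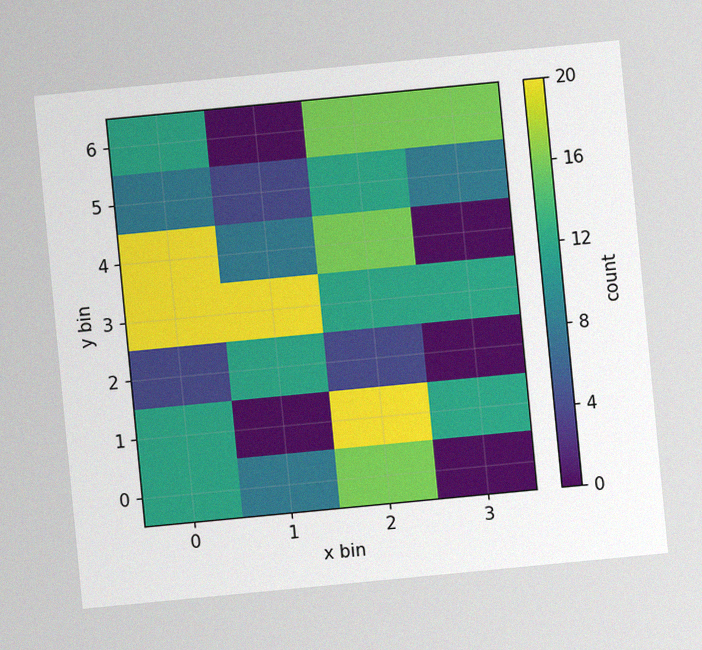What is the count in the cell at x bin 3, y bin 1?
The chart is tilted about 5° counter-clockwise, with some photo noise. Matching the cell (3, 1) against the colorbar gives 12.

12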